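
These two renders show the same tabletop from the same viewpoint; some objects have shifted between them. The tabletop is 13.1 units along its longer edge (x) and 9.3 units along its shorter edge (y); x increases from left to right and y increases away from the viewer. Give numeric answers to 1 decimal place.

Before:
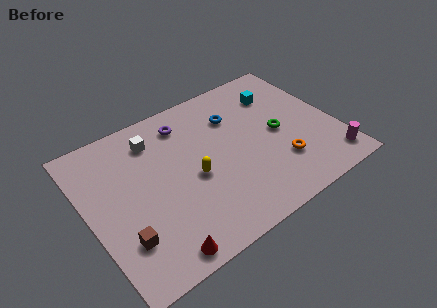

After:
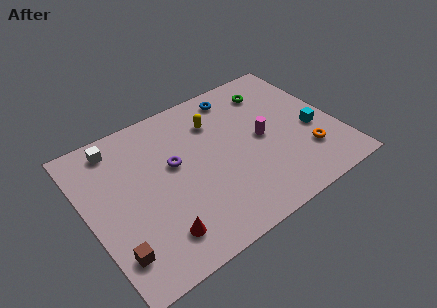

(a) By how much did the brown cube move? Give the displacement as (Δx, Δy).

(-0.5, -0.5)

The brown cube was at about (1.4, 2.5) and moved to about (0.9, 2.0).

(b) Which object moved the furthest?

the magenta cylinder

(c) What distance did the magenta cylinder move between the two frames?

4.5

The magenta cylinder moved from about (12.3, 1.4) to (9.2, 4.6), a distance of √(3.1² + 3.2²) ≈ 4.5.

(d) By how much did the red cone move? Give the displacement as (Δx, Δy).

(0.2, 0.9)

From the two frames, the red cone sits at roughly (2.9, 0.9) before and (3.1, 1.8) after.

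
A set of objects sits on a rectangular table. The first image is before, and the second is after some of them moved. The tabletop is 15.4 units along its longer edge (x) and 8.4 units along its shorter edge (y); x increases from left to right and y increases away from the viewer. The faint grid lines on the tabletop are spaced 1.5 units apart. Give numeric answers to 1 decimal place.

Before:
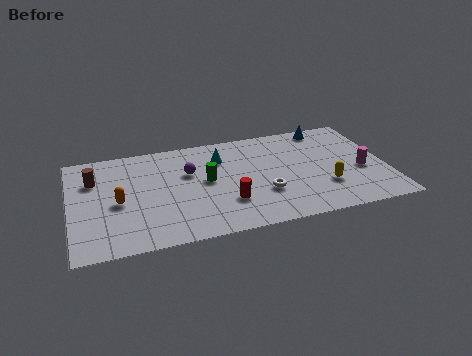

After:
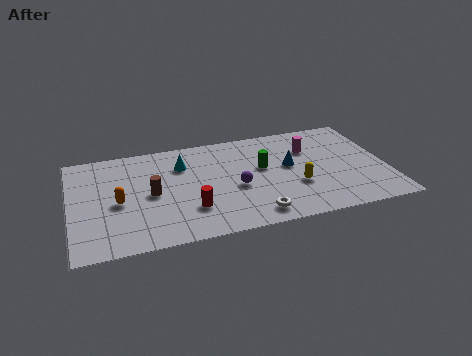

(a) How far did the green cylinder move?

2.8

The green cylinder moved from about (6.6, 4.5) to (9.4, 4.9), a distance of √(2.8² + 0.4²) ≈ 2.8.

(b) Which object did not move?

the orange capsule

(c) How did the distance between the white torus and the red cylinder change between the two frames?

+1.4

The distance was about 1.8 in the first image and 3.2 in the second, so they moved 1.4 units further apart.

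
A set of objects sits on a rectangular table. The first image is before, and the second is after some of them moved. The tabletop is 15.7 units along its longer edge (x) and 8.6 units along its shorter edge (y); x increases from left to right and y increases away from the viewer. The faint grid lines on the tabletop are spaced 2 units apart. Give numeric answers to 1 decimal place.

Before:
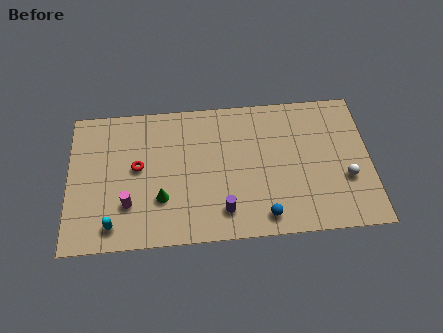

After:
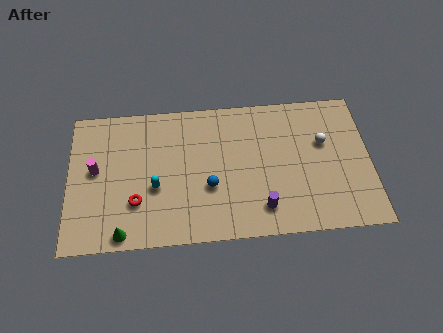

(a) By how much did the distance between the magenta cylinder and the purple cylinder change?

+4.1

They were about 5.0 units apart before and 9.1 after — 4.1 units further apart.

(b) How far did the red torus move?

2.1

The red torus was near (3.6, 4.7) before and (3.5, 2.6) after, so it travelled √(0.1² + 2.1²) ≈ 2.1 units.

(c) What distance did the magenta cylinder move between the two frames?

2.8

The magenta cylinder moved from about (3.1, 2.5) to (1.4, 4.7), a distance of √(1.7² + 2.2²) ≈ 2.8.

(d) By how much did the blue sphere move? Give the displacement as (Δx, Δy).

(-2.8, 2.0)

The blue sphere started near (10.1, 1.2) and ended near (7.3, 3.2).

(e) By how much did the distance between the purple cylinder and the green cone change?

+3.9

The distance was about 3.4 in the first image and 7.3 in the second, so they moved 3.9 units further apart.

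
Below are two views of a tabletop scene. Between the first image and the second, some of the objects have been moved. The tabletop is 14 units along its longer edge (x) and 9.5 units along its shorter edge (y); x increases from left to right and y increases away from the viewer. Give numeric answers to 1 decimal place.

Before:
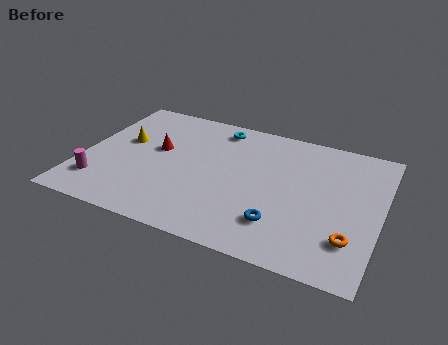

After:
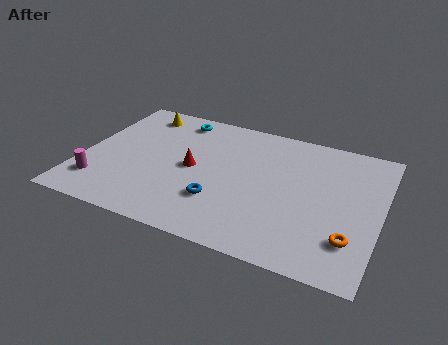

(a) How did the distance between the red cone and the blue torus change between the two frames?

-4.6

The distance was about 7.0 in the first image and 2.4 in the second, so they moved 4.6 units closer together.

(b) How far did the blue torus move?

2.9

From (9.6, 2.3) to (6.7, 2.8), the blue torus covered √(2.9² + 0.5²) ≈ 2.9 units.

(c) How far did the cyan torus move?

2.0

The cyan torus was near (6.0, 8.2) before and (4.0, 8.2) after, so it travelled √(2.0² + 0.0²) ≈ 2.0 units.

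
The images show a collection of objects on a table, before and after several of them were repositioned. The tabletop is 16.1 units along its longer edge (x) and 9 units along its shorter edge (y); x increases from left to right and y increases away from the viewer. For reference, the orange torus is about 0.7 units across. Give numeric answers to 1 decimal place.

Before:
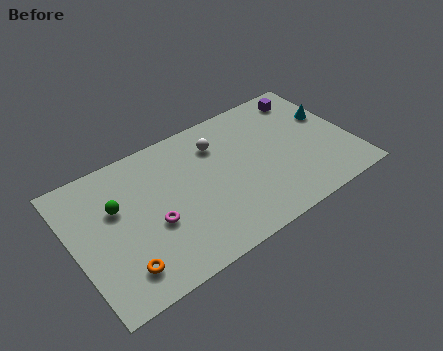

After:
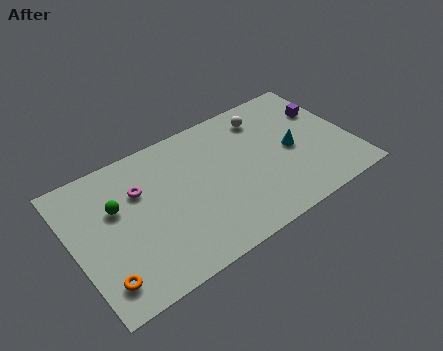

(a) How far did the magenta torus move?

2.5

The magenta torus was near (4.4, 3.6) before and (4.0, 6.1) after, so it travelled √(0.4² + 2.5²) ≈ 2.5 units.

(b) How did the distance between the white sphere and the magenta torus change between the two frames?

+2.3

Before: roughly 5.4 units apart; after: 7.7. That's 2.3 units further apart.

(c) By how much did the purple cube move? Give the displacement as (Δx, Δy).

(0.8, -1.5)

The purple cube was at about (14.2, 7.6) and moved to about (15.0, 6.1).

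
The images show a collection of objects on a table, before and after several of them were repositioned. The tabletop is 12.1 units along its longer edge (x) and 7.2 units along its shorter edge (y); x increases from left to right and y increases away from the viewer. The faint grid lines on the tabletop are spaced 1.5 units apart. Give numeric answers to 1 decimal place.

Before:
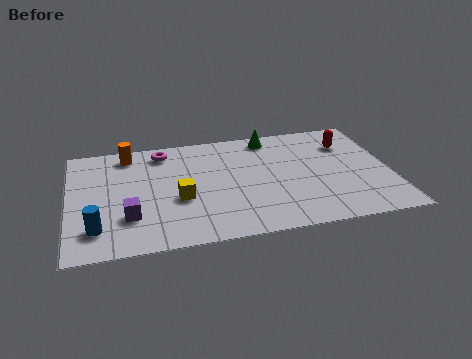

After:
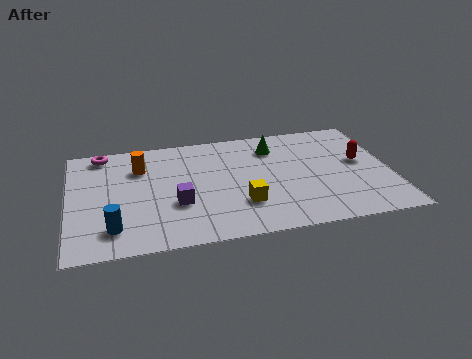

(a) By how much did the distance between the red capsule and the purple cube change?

-1.9

Before: roughly 9.0 units apart; after: 7.1. That's 1.9 units closer together.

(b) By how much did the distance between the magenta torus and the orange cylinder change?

+0.5

The distance was about 1.3 in the first image and 1.8 in the second, so they moved 0.5 units further apart.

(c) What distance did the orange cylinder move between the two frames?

1.1

The orange cylinder was near (2.3, 6.2) before and (2.7, 5.2) after, so it travelled √(0.4² + 1.0²) ≈ 1.1 units.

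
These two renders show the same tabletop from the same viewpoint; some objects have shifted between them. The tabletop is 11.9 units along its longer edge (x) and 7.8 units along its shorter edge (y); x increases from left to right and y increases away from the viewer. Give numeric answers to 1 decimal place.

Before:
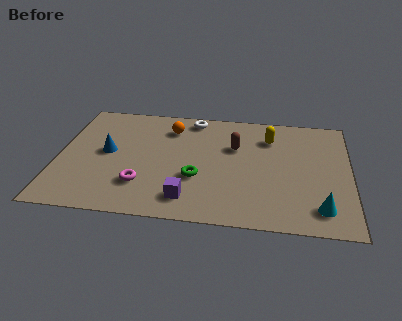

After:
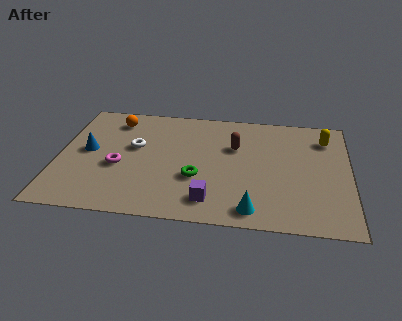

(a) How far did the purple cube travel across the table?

0.9

From (5.4, 1.4) to (6.3, 1.4), the purple cube covered √(0.9² + 0.0²) ≈ 0.9 units.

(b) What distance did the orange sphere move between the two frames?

2.3

The orange sphere moved from about (4.5, 6.1) to (2.2, 6.4), a distance of √(2.3² + 0.3²) ≈ 2.3.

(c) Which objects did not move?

the brown capsule and the green torus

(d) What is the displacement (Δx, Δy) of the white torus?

(-2.3, -2.3)

From the two frames, the white torus sits at roughly (5.4, 6.9) before and (3.1, 4.6) after.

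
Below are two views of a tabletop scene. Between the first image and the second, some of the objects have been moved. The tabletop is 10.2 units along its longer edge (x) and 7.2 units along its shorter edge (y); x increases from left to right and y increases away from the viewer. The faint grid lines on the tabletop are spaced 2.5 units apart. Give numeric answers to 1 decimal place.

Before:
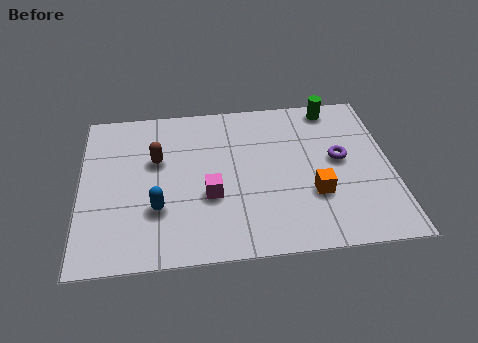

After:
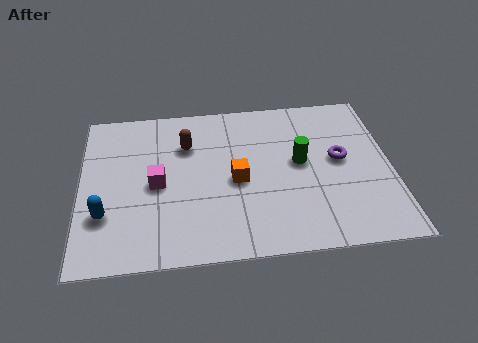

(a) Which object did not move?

the purple torus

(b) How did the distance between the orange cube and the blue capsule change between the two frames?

-0.7

The distance was about 5.1 in the first image and 4.4 in the second, so they moved 0.7 units closer together.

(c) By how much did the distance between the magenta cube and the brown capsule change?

-0.5

They were about 2.5 units apart before and 2.0 after — 0.5 units closer together.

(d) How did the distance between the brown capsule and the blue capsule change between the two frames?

+1.8

They were about 2.2 units apart before and 4.0 after — 1.8 units further apart.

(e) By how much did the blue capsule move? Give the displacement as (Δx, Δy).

(-1.7, -0.1)

The blue capsule was at about (2.5, 2.3) and moved to about (0.8, 2.2).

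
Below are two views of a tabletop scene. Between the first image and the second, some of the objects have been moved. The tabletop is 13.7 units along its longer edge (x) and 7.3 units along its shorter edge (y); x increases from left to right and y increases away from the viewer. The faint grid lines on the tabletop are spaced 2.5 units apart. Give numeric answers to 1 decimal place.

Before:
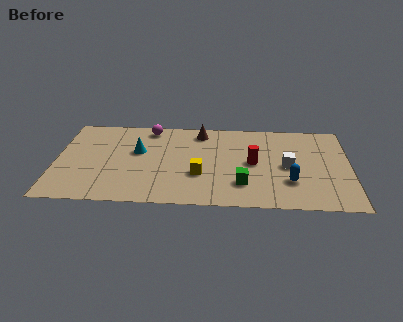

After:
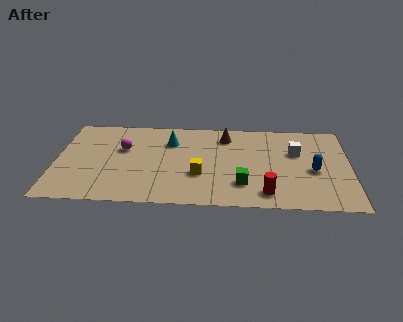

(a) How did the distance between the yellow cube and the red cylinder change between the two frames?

+0.7

They were about 2.7 units apart before and 3.4 after — 0.7 units further apart.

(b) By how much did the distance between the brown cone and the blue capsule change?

-0.9

The distance was about 5.8 in the first image and 4.9 in the second, so they moved 0.9 units closer together.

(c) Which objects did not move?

the green cube and the yellow cube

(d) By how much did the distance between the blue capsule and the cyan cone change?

-0.4

The distance was about 7.4 in the first image and 7.0 in the second, so they moved 0.4 units closer together.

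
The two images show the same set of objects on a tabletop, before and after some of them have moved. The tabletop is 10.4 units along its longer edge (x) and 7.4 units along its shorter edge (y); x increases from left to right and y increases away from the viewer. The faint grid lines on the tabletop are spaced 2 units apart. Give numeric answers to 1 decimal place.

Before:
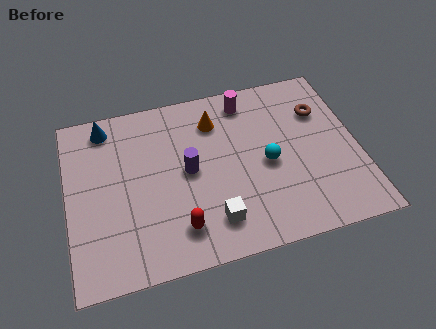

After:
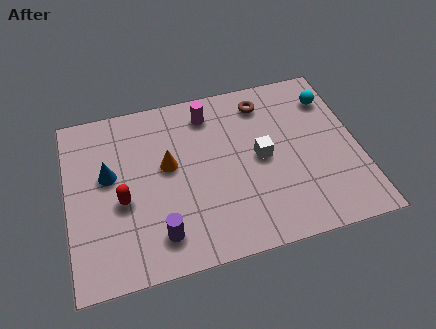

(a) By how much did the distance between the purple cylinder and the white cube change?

+2.0

They were about 2.4 units apart before and 4.4 after — 2.0 units further apart.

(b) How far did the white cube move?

2.9

The white cube moved from about (5.0, 1.5) to (6.9, 3.7), a distance of √(1.9² + 2.2²) ≈ 2.9.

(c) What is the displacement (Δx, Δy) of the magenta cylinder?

(-1.4, -0.2)

The magenta cylinder was at about (6.6, 6.3) and moved to about (5.2, 6.1).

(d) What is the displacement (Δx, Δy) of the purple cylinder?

(-1.2, -2.4)

From the two frames, the purple cylinder sits at roughly (4.3, 3.8) before and (3.1, 1.4) after.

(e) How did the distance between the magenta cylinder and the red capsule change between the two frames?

-1.1

Before: roughly 5.6 units apart; after: 4.5. That's 1.1 units closer together.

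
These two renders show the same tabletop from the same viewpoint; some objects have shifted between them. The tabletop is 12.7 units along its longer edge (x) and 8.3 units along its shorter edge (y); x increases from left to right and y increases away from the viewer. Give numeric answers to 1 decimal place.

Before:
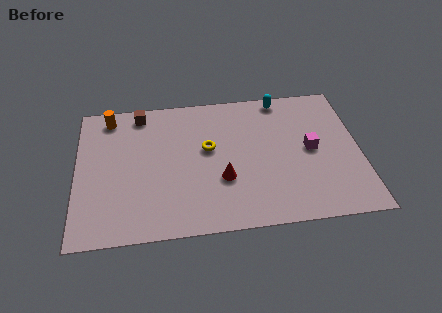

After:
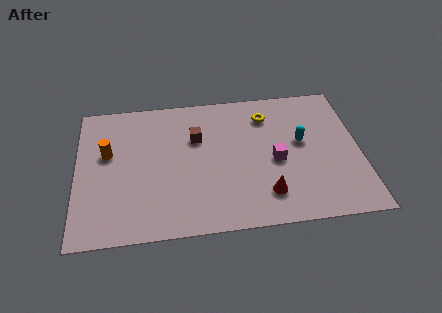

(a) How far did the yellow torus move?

3.2

The yellow torus was near (5.9, 4.8) before and (8.6, 6.5) after, so it travelled √(2.7² + 1.7²) ≈ 3.2 units.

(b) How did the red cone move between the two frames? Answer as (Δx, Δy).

(1.9, -1.1)

From the two frames, the red cone sits at roughly (6.5, 2.9) before and (8.4, 1.8) after.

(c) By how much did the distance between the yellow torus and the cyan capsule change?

-2.0

Before: roughly 4.3 units apart; after: 2.3. That's 2.0 units closer together.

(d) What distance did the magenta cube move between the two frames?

1.7

From (10.5, 4.2) to (8.9, 3.7), the magenta cube covered √(1.6² + 0.5²) ≈ 1.7 units.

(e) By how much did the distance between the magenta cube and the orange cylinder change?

-1.9

Before: roughly 9.5 units apart; after: 7.6. That's 1.9 units closer together.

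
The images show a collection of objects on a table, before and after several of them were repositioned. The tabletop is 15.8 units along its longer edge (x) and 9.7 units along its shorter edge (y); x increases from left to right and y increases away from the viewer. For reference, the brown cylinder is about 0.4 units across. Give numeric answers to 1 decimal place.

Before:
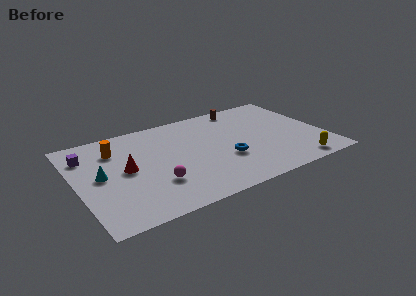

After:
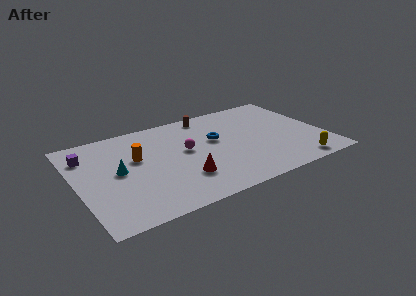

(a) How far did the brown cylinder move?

2.3

The brown cylinder was near (11.2, 8.6) before and (8.9, 8.6) after, so it travelled √(2.3² + 0.0²) ≈ 2.3 units.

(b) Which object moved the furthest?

the red cone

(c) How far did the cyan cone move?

1.1

The cyan cone moved from about (1.5, 5.0) to (2.6, 5.0), a distance of √(1.1² + 0.0²) ≈ 1.1.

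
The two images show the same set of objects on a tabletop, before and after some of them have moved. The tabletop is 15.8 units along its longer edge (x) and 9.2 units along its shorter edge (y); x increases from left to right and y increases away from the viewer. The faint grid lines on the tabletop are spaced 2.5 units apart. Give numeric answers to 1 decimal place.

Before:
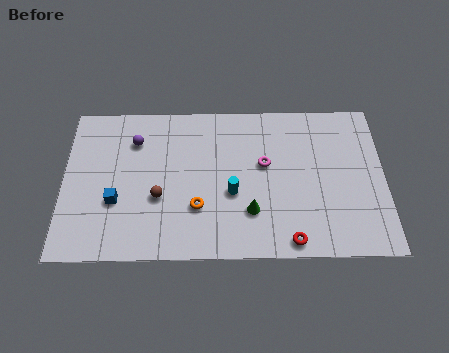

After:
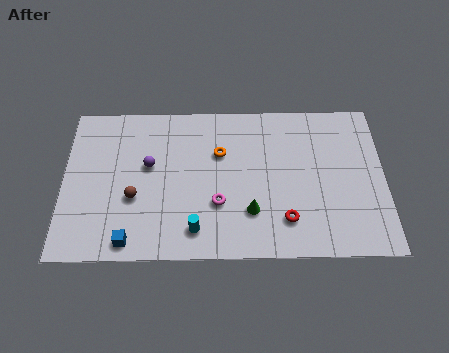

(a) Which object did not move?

the green cone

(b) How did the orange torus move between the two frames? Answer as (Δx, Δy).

(1.1, 3.2)

From the two frames, the orange torus sits at roughly (6.6, 2.9) before and (7.7, 6.1) after.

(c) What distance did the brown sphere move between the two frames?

1.2

From (4.7, 3.5) to (3.5, 3.5), the brown sphere covered √(1.2² + 0.0²) ≈ 1.2 units.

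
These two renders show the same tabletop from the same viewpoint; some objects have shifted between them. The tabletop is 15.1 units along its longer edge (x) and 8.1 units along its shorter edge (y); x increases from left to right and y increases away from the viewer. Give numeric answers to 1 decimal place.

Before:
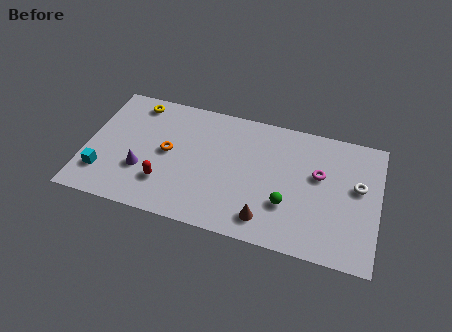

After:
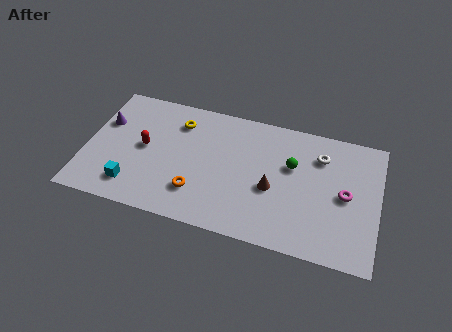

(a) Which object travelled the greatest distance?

the purple cone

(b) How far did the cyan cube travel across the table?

1.6

From (1.0, 2.0) to (2.6, 1.6), the cyan cube covered √(1.6² + 0.4²) ≈ 1.6 units.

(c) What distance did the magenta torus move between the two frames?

1.7

The magenta torus was near (12.0, 4.9) before and (13.4, 4.0) after, so it travelled √(1.4² + 0.9²) ≈ 1.7 units.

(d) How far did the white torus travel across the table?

2.4

The white torus was near (14.0, 4.7) before and (12.0, 6.1) after, so it travelled √(2.0² + 1.4²) ≈ 2.4 units.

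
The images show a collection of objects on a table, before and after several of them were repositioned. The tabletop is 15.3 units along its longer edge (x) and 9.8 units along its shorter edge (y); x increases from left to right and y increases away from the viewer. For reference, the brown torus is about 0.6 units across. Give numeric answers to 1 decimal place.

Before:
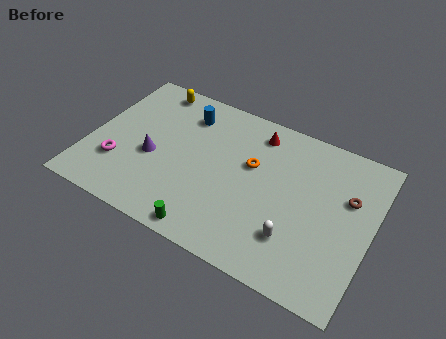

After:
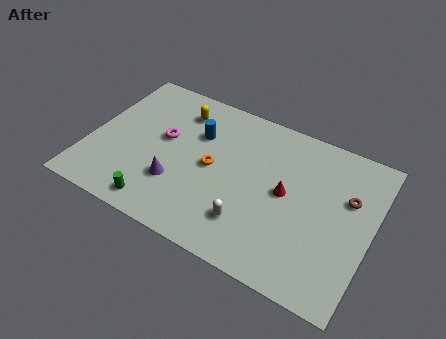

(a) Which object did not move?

the brown torus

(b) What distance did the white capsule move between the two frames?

2.4

The white capsule was near (11.5, 2.6) before and (9.1, 2.4) after, so it travelled √(2.4² + 0.2²) ≈ 2.4 units.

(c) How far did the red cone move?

3.7

From (8.7, 8.2) to (10.7, 5.1), the red cone covered √(2.0² + 3.1²) ≈ 3.7 units.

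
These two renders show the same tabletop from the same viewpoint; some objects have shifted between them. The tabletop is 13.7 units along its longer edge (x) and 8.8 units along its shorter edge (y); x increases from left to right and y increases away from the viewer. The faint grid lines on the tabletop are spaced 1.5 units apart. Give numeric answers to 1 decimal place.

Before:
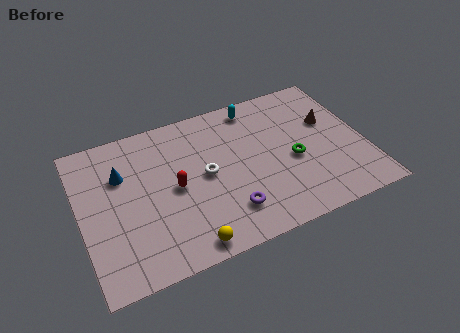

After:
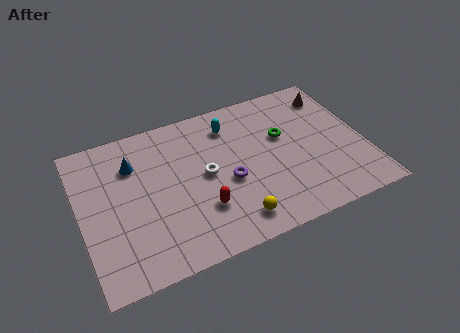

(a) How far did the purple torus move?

1.7

The purple torus moved from about (6.8, 2.0) to (7.0, 3.7), a distance of √(0.2² + 1.7²) ≈ 1.7.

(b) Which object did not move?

the white torus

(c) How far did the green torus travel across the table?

1.6

The green torus moved from about (10.2, 3.8) to (9.9, 5.4), a distance of √(0.3² + 1.6²) ≈ 1.6.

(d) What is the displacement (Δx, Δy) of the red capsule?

(1.1, -1.7)

From the two frames, the red capsule sits at roughly (4.5, 4.3) before and (5.6, 2.6) after.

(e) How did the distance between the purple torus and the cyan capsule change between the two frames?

-2.7

The distance was about 6.0 in the first image and 3.3 in the second, so they moved 2.7 units closer together.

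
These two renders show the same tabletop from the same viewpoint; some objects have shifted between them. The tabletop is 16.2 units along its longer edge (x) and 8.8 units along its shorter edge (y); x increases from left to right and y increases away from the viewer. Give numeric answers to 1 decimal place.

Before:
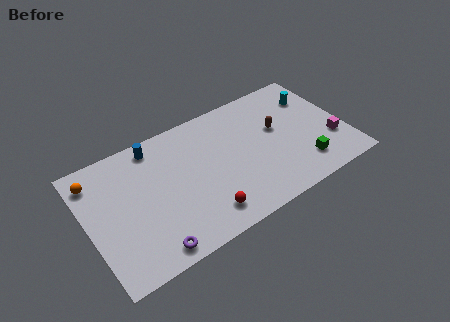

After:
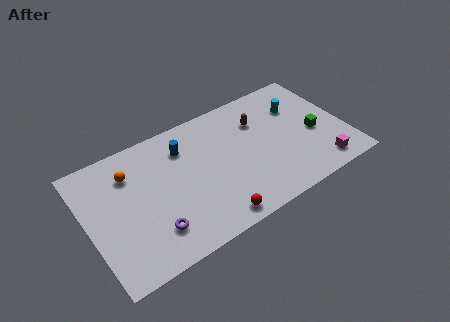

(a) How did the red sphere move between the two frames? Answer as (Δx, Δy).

(0.5, -0.6)

The red sphere was at about (6.8, 1.6) and moved to about (7.3, 1.0).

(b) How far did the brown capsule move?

1.5

The brown capsule moved from about (12.1, 5.2) to (11.1, 6.3), a distance of √(1.0² + 1.1²) ≈ 1.5.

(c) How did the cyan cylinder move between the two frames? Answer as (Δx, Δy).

(-1.1, -0.3)

The cyan cylinder started near (14.7, 6.5) and ended near (13.6, 6.2).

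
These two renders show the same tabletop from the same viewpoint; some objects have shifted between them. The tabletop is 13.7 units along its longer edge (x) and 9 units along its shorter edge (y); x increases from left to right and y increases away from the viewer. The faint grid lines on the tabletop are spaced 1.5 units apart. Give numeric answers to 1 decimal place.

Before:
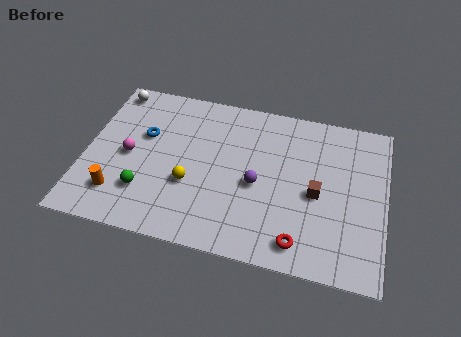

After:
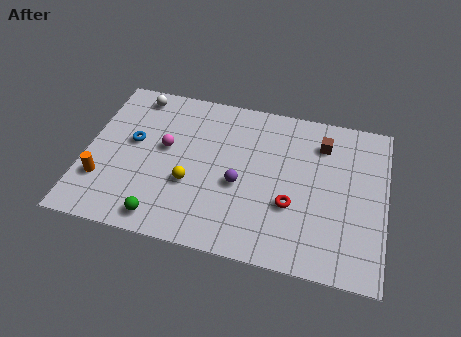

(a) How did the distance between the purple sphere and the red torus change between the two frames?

-0.9

Before: roughly 3.4 units apart; after: 2.5. That's 0.9 units closer together.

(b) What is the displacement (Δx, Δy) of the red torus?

(-0.5, 1.9)

The red torus started near (10.0, 1.3) and ended near (9.5, 3.2).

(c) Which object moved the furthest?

the brown cube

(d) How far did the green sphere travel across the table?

1.6

The green sphere moved from about (2.9, 2.4) to (3.8, 1.1), a distance of √(0.9² + 1.3²) ≈ 1.6.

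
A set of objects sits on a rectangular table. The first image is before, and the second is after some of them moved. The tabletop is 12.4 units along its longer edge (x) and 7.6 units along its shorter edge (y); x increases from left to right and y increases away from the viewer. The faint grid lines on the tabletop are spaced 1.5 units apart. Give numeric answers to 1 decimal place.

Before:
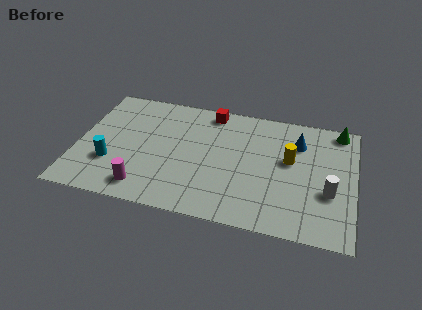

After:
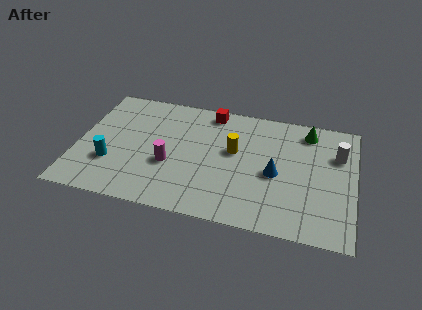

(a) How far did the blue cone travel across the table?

2.4

The blue cone moved from about (9.8, 5.6) to (8.9, 3.4), a distance of √(0.9² + 2.2²) ≈ 2.4.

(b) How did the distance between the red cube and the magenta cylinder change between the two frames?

-2.0

Before: roughly 6.1 units apart; after: 4.1. That's 2.0 units closer together.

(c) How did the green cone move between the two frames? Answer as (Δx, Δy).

(-1.4, -0.4)

From the two frames, the green cone sits at roughly (11.6, 6.8) before and (10.2, 6.4) after.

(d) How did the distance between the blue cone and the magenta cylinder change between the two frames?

-3.2

Before: roughly 7.9 units apart; after: 4.7. That's 3.2 units closer together.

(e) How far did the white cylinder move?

2.4

The white cylinder moved from about (11.3, 2.8) to (11.6, 5.2), a distance of √(0.3² + 2.4²) ≈ 2.4.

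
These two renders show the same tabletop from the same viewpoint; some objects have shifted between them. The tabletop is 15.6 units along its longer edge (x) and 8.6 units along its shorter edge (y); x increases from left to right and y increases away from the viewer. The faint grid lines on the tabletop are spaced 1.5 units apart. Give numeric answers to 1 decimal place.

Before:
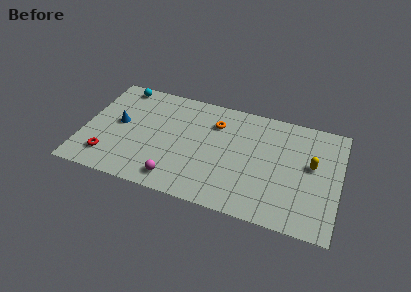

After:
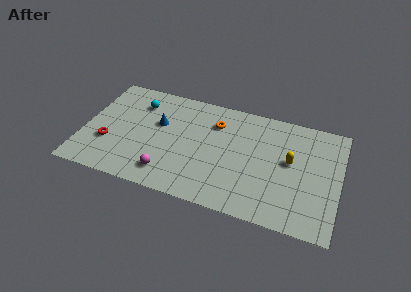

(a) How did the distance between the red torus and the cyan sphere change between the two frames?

-1.9

The distance was about 5.9 in the first image and 4.0 in the second, so they moved 1.9 units closer together.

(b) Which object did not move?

the orange torus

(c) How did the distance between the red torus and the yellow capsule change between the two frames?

-1.4

Before: roughly 12.6 units apart; after: 11.2. That's 1.4 units closer together.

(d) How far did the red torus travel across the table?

1.1

The red torus was near (1.7, 1.8) before and (1.6, 2.9) after, so it travelled √(0.1² + 1.1²) ≈ 1.1 units.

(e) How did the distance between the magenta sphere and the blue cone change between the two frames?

-1.2

Before: roughly 5.0 units apart; after: 3.8. That's 1.2 units closer together.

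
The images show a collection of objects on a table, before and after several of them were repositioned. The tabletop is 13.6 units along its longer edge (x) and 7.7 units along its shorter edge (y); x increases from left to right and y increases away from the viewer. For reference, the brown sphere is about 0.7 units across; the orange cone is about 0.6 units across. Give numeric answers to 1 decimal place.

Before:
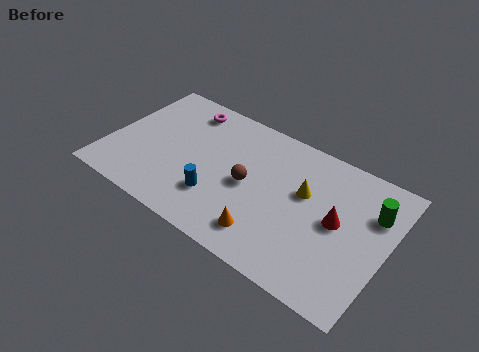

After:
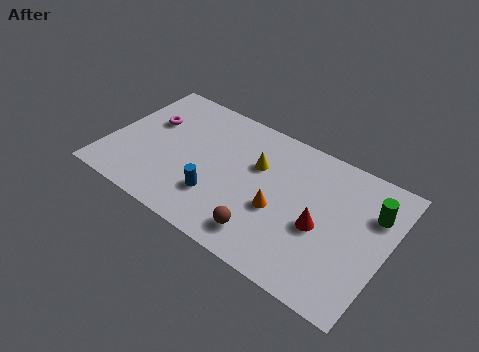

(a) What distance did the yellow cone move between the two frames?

2.4

The yellow cone moved from about (9.5, 4.7) to (7.1, 5.0), a distance of √(2.4² + 0.3²) ≈ 2.4.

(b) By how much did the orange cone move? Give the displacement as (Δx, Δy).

(0.3, 1.6)

The orange cone started near (8.2, 1.5) and ended near (8.5, 3.1).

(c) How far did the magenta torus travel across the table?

2.2

The magenta torus was near (3.2, 6.5) before and (1.7, 4.9) after, so it travelled √(1.5² + 1.6²) ≈ 2.2 units.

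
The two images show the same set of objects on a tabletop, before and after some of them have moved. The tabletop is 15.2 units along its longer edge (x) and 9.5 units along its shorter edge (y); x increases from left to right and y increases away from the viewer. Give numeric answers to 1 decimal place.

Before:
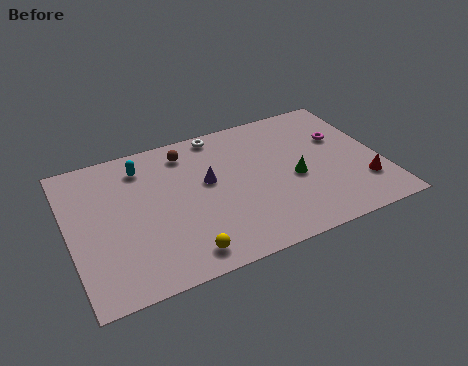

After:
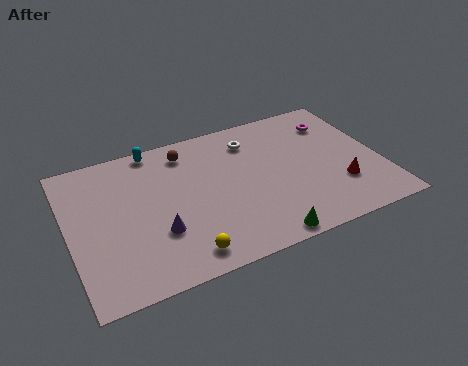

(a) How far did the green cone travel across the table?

3.9

From (10.9, 4.1) to (8.9, 0.8), the green cone covered √(2.0² + 3.3²) ≈ 3.9 units.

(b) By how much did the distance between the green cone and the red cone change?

+1.0

They were about 3.6 units apart before and 4.6 after — 1.0 units further apart.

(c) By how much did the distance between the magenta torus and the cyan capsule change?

-0.8

The distance was about 9.8 in the first image and 9.0 in the second, so they moved 0.8 units closer together.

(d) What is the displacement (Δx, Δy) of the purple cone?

(-2.7, -2.4)

The purple cone started near (6.8, 5.5) and ended near (4.1, 3.1).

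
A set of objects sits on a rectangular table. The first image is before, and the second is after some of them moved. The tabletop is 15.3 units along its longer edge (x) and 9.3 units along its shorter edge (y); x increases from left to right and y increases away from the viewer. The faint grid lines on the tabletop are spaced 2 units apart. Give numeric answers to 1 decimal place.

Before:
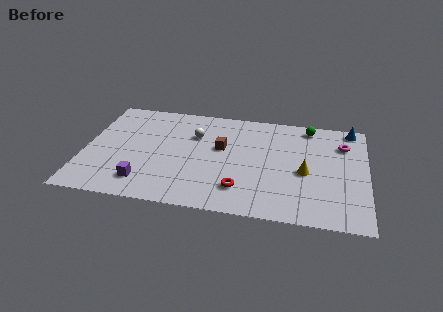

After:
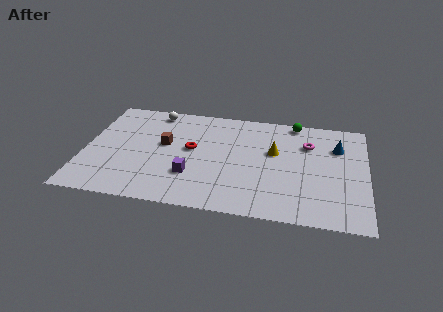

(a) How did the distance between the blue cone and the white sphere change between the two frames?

+1.5

The distance was about 8.7 in the first image and 10.2 in the second, so they moved 1.5 units further apart.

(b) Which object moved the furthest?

the red torus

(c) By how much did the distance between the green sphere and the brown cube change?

+2.3

Before: roughly 5.4 units apart; after: 7.7. That's 2.3 units further apart.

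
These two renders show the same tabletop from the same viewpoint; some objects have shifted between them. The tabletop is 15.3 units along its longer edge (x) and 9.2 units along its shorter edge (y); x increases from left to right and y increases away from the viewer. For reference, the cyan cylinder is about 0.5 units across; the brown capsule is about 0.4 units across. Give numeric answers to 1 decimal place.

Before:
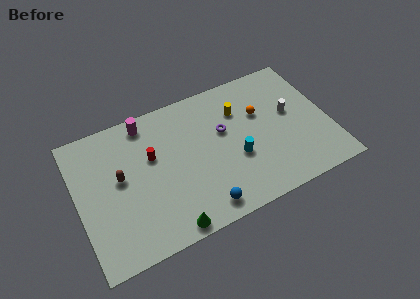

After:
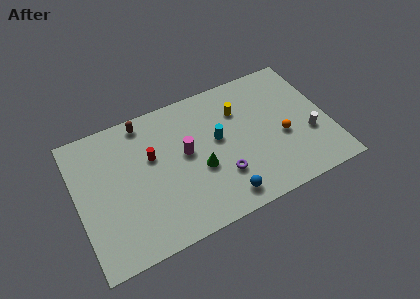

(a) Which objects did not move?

the yellow cylinder and the red cylinder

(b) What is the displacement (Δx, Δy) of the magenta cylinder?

(2.1, -3.0)

The magenta cylinder started near (4.5, 8.1) and ended near (6.6, 5.1).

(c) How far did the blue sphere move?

1.3

The blue sphere moved from about (7.1, 1.2) to (8.4, 1.3), a distance of √(1.3² + 0.1²) ≈ 1.3.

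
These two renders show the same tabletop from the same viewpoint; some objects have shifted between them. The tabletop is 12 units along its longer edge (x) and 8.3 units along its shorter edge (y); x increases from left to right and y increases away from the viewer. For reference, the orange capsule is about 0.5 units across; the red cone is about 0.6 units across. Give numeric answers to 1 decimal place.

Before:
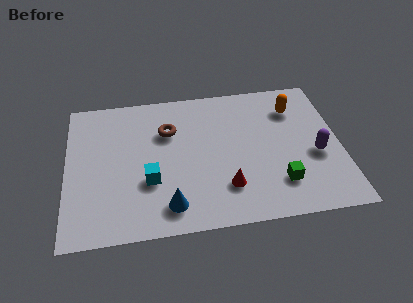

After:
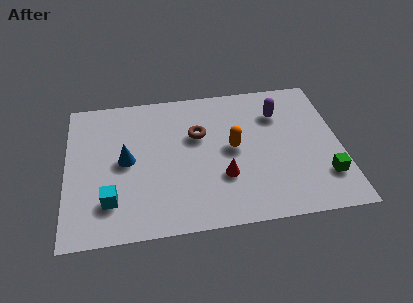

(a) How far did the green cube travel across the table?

2.0

From (9.2, 2.0) to (11.2, 2.1), the green cube covered √(2.0² + 0.1²) ≈ 2.0 units.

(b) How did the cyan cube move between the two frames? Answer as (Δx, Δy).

(-1.7, -0.9)

The cyan cube started near (3.6, 2.9) and ended near (1.9, 2.0).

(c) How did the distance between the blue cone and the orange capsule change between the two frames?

-2.8

They were about 7.5 units apart before and 4.7 after — 2.8 units closer together.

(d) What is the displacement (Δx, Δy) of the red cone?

(-0.1, 0.6)

The red cone was at about (6.9, 2.1) and moved to about (6.8, 2.7).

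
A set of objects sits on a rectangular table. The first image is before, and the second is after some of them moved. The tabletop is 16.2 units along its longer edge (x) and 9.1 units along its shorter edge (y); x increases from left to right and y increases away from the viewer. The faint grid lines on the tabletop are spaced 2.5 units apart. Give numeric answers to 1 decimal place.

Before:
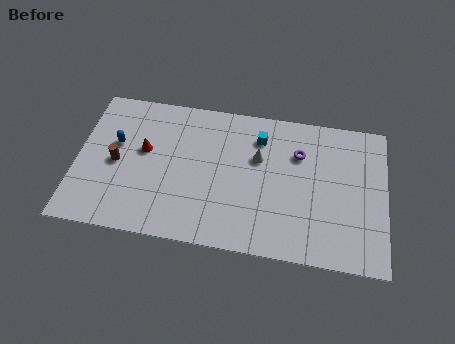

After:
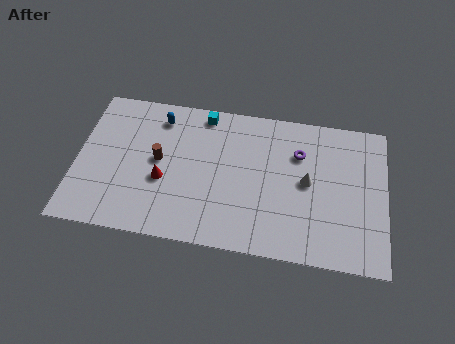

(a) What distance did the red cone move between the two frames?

2.0

From (3.5, 5.3) to (4.6, 3.6), the red cone covered √(1.1² + 1.7²) ≈ 2.0 units.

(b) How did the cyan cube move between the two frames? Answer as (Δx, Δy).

(-3.0, 1.0)

The cyan cube was at about (9.5, 7.1) and moved to about (6.5, 8.1).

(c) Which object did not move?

the purple torus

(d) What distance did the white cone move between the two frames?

2.8

The white cone was near (9.5, 5.8) before and (12.1, 4.7) after, so it travelled √(2.6² + 1.1²) ≈ 2.8 units.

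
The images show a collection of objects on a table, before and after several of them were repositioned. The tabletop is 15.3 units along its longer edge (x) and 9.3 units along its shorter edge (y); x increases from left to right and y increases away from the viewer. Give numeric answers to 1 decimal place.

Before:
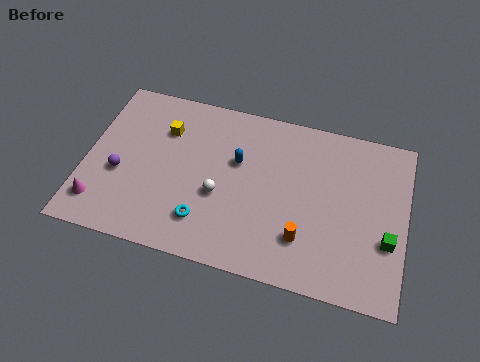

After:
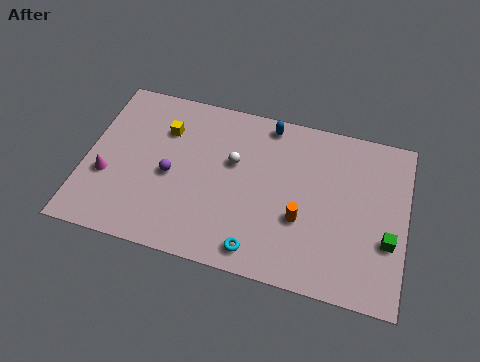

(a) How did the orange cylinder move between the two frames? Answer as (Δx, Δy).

(-0.2, 1.0)

The orange cylinder started near (10.6, 2.4) and ended near (10.4, 3.4).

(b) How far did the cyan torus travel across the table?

2.8

The cyan torus moved from about (5.9, 2.1) to (8.5, 1.2), a distance of √(2.6² + 0.9²) ≈ 2.8.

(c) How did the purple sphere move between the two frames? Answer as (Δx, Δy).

(2.4, 0.5)

The purple sphere was at about (1.7, 3.7) and moved to about (4.1, 4.2).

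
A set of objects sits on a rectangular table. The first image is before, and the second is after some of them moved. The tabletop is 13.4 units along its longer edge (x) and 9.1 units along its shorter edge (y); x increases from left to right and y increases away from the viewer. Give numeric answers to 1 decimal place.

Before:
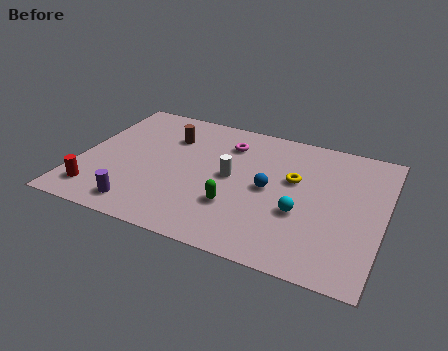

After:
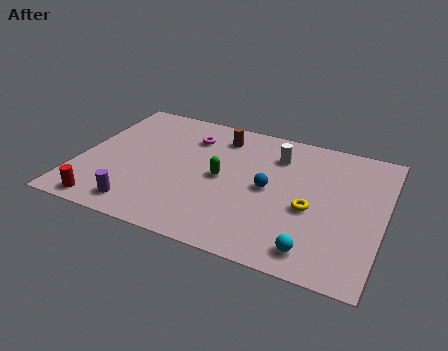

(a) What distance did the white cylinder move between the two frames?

2.8

The white cylinder was near (6.7, 4.7) before and (8.5, 6.9) after, so it travelled √(1.8² + 2.2²) ≈ 2.8 units.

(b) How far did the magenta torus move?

1.7

From (6.3, 7.0) to (4.6, 6.9), the magenta torus covered √(1.7² + 0.1²) ≈ 1.7 units.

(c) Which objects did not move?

the purple cylinder and the blue sphere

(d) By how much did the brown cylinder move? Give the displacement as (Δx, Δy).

(2.2, 0.8)

From the two frames, the brown cylinder sits at roughly (3.7, 6.6) before and (5.9, 7.4) after.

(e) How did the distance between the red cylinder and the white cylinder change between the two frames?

+2.7

Before: roughly 6.4 units apart; after: 9.1. That's 2.7 units further apart.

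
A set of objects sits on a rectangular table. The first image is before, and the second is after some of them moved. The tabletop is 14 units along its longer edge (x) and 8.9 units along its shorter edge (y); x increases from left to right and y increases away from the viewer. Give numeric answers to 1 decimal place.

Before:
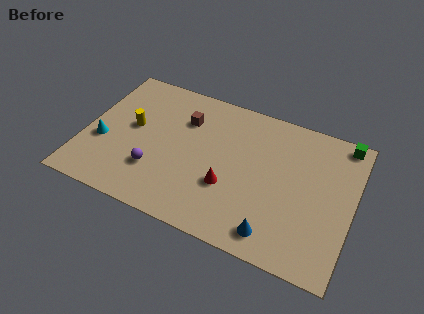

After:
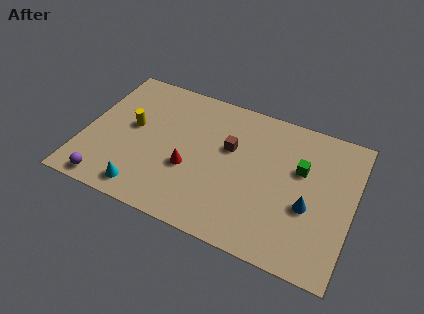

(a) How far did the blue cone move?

2.7

The blue cone was near (10.3, 1.3) before and (11.8, 3.5) after, so it travelled √(1.5² + 2.2²) ≈ 2.7 units.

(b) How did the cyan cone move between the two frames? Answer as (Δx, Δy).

(2.5, -2.2)

The cyan cone started near (1.0, 3.4) and ended near (3.5, 1.2).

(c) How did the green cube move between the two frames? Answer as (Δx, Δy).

(-2.0, -2.5)

The green cube was at about (13.2, 8.1) and moved to about (11.2, 5.6).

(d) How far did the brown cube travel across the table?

2.7

The brown cube moved from about (5.0, 6.4) to (7.5, 5.5), a distance of √(2.5² + 0.9²) ≈ 2.7.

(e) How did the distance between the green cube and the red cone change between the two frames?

-1.4

The distance was about 7.4 in the first image and 6.0 in the second, so they moved 1.4 units closer together.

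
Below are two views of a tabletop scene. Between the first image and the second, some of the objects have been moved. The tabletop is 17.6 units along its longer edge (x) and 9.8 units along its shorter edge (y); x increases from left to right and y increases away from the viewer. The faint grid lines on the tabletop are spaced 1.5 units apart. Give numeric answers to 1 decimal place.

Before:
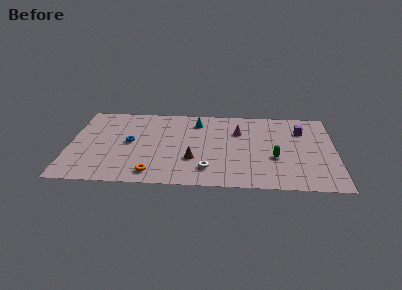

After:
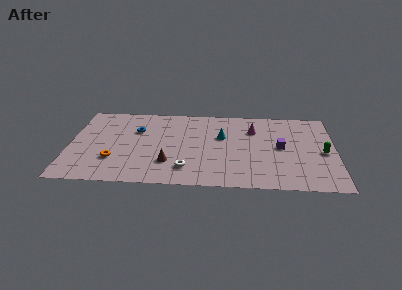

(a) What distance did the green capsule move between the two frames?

3.3

The green capsule was near (13.6, 3.7) before and (16.8, 4.5) after, so it travelled √(3.2² + 0.8²) ≈ 3.3 units.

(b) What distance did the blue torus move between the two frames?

1.6

From (4.0, 5.1) to (4.4, 6.6), the blue torus covered √(0.4² + 1.5²) ≈ 1.6 units.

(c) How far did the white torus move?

1.4

The white torus moved from about (9.2, 2.1) to (7.8, 2.1), a distance of √(1.4² + 0.0²) ≈ 1.4.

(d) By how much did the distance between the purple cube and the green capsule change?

-1.1

They were about 3.9 units apart before and 2.8 after — 1.1 units closer together.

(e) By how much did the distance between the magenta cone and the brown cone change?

+2.4

Before: roughly 4.7 units apart; after: 7.1. That's 2.4 units further apart.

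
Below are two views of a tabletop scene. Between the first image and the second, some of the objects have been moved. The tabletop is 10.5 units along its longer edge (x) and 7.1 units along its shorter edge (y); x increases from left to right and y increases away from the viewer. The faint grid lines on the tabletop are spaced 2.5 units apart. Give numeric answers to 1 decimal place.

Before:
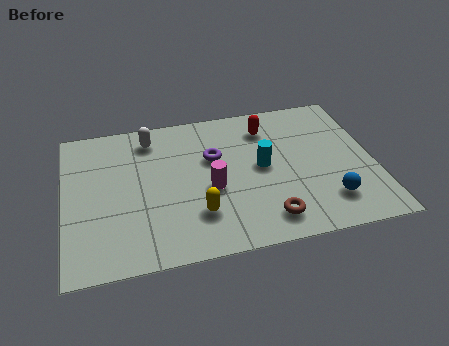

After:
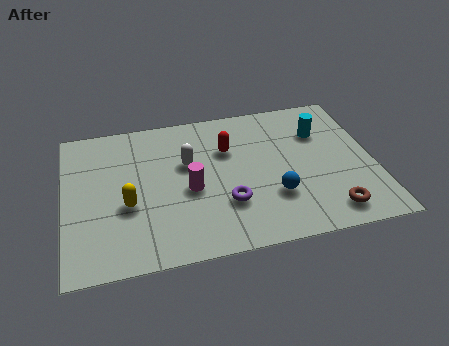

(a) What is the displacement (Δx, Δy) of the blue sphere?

(-1.8, 0.6)

The blue sphere started near (8.8, 1.6) and ended near (7.0, 2.2).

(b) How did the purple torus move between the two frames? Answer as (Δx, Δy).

(0.3, -2.3)

From the two frames, the purple torus sits at roughly (5.1, 4.5) before and (5.4, 2.2) after.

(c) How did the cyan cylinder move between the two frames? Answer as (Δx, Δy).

(2.1, 1.3)

The cyan cylinder was at about (6.7, 3.7) and moved to about (8.8, 5.0).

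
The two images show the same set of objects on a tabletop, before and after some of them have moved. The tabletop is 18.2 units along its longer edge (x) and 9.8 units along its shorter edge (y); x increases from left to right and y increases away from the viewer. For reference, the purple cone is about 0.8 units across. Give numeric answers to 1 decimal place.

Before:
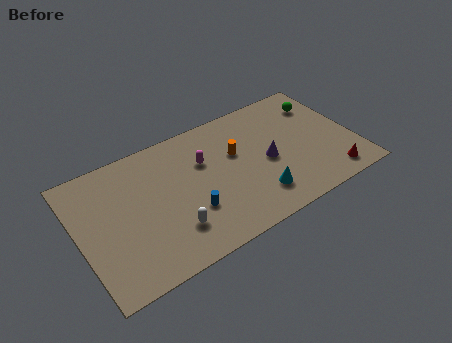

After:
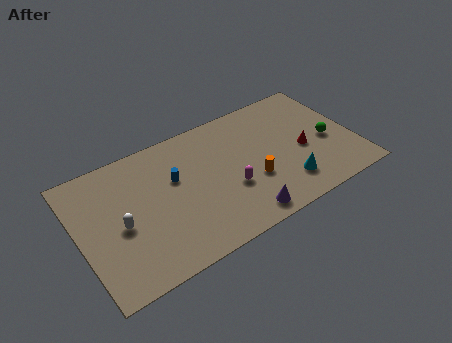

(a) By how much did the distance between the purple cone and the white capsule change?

+1.2

Before: roughly 7.0 units apart; after: 8.2. That's 1.2 units further apart.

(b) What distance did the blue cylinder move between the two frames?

3.0

The blue cylinder moved from about (7.0, 3.2) to (6.4, 6.1), a distance of √(0.6² + 2.9²) ≈ 3.0.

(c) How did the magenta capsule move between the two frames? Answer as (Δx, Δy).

(1.3, -2.9)

From the two frames, the magenta capsule sits at roughly (8.4, 6.5) before and (9.7, 3.6) after.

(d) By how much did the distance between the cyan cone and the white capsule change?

+5.3

The distance was about 5.6 in the first image and 10.9 in the second, so they moved 5.3 units further apart.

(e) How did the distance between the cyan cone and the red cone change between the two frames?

-2.4

Before: roughly 5.0 units apart; after: 2.6. That's 2.4 units closer together.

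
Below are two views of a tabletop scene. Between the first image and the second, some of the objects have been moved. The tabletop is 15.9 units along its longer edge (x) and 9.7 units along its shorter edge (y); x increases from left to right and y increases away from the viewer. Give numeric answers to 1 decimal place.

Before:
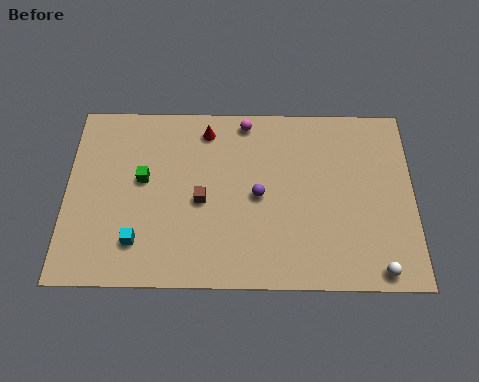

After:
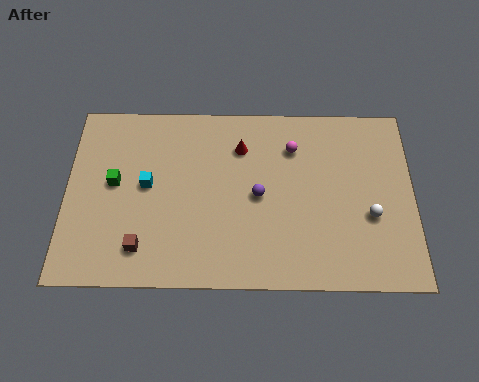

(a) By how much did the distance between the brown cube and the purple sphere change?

+3.4

Before: roughly 2.6 units apart; after: 6.0. That's 3.4 units further apart.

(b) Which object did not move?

the purple sphere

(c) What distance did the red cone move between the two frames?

1.8

The red cone moved from about (6.4, 8.2) to (8.0, 7.3), a distance of √(1.6² + 0.9²) ≈ 1.8.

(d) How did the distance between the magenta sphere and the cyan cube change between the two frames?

-1.1

The distance was about 8.1 in the first image and 7.0 in the second, so they moved 1.1 units closer together.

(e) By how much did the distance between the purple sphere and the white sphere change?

-1.4

They were about 6.6 units apart before and 5.2 after — 1.4 units closer together.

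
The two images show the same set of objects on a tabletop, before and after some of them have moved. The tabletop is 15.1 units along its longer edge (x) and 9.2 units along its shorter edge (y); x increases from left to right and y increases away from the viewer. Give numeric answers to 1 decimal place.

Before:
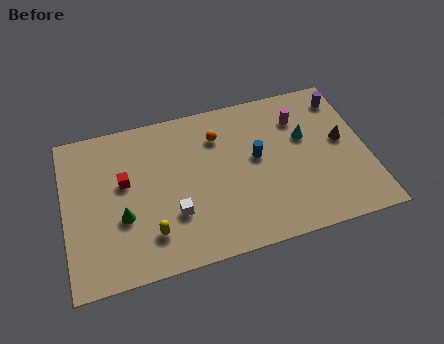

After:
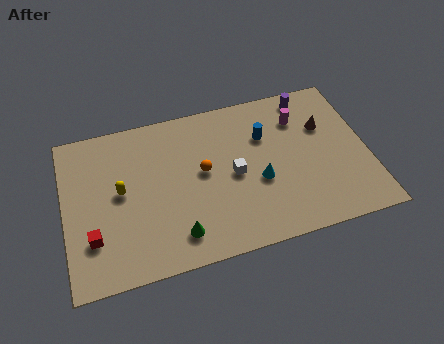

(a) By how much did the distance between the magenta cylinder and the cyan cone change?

+2.7

Before: roughly 1.2 units apart; after: 3.9. That's 2.7 units further apart.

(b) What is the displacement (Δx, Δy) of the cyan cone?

(-2.5, -2.0)

The cyan cone started near (12.1, 5.7) and ended near (9.6, 3.7).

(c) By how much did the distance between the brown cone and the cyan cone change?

+2.3

Before: roughly 1.9 units apart; after: 4.2. That's 2.3 units further apart.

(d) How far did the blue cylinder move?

1.3

From (9.6, 5.1) to (10.1, 6.3), the blue cylinder covered √(0.5² + 1.2²) ≈ 1.3 units.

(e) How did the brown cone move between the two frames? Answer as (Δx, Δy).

(-0.8, 1.1)

The brown cone started near (13.9, 5.0) and ended near (13.1, 6.1).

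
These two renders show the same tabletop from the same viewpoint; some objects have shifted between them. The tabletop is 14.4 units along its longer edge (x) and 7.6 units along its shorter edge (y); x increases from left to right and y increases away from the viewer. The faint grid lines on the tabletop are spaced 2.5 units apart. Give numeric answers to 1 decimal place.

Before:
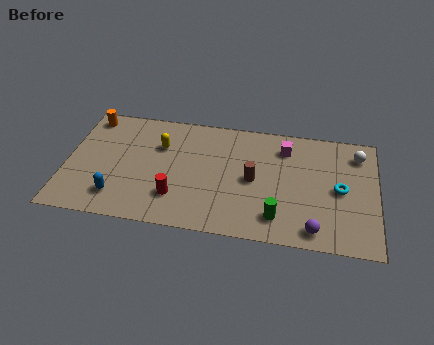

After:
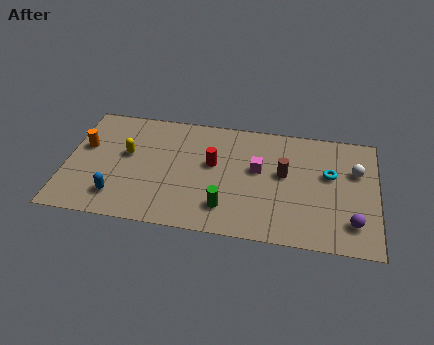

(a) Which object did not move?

the blue capsule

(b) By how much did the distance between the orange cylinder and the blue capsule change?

-1.8

Before: roughly 5.2 units apart; after: 3.4. That's 1.8 units closer together.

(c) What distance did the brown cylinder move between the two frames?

1.5

The brown cylinder was near (8.7, 3.7) before and (10.1, 4.3) after, so it travelled √(1.4² + 0.6²) ≈ 1.5 units.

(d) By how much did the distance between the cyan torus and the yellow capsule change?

+0.9

Before: roughly 8.5 units apart; after: 9.4. That's 0.9 units further apart.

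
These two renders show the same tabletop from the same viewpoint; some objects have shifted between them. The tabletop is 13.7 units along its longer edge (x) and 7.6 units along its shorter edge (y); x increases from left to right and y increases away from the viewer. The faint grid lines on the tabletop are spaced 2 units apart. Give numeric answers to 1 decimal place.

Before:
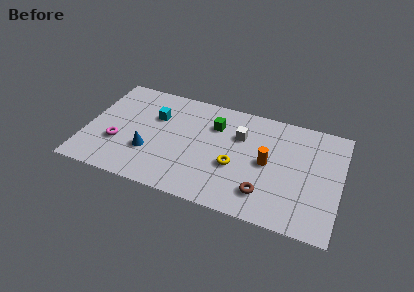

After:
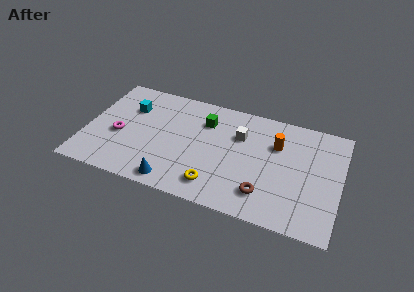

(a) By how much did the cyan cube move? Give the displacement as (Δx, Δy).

(-1.4, 0.2)

The cyan cube started near (3.6, 5.1) and ended near (2.2, 5.3).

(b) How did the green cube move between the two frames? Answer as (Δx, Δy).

(-0.5, 0.1)

The green cube started near (6.8, 5.5) and ended near (6.3, 5.6).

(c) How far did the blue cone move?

2.2

From (3.5, 2.5) to (5.0, 0.9), the blue cone covered √(1.5² + 1.6²) ≈ 2.2 units.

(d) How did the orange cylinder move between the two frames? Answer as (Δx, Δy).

(0.4, 1.4)

From the two frames, the orange cylinder sits at roughly (9.8, 3.8) before and (10.2, 5.2) after.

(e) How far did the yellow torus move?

1.8

The yellow torus was near (8.1, 3.0) before and (7.2, 1.4) after, so it travelled √(0.9² + 1.6²) ≈ 1.8 units.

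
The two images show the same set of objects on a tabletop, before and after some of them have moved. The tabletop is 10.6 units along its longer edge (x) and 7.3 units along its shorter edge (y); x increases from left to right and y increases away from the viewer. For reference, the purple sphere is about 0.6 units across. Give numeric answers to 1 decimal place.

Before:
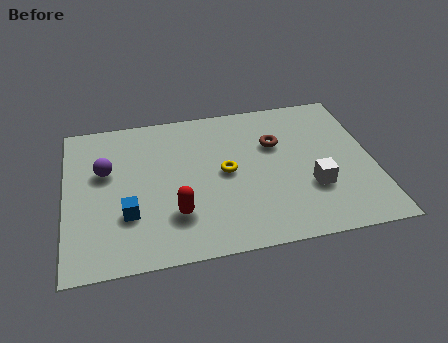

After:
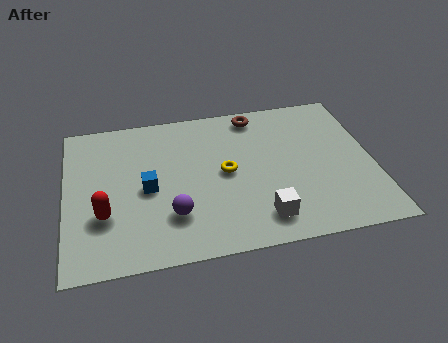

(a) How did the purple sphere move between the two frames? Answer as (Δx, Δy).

(2.2, -2.5)

The purple sphere started near (1.4, 4.5) and ended near (3.6, 2.0).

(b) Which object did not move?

the yellow torus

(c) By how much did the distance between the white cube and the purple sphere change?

-4.2

Before: roughly 7.3 units apart; after: 3.1. That's 4.2 units closer together.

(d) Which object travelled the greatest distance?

the purple sphere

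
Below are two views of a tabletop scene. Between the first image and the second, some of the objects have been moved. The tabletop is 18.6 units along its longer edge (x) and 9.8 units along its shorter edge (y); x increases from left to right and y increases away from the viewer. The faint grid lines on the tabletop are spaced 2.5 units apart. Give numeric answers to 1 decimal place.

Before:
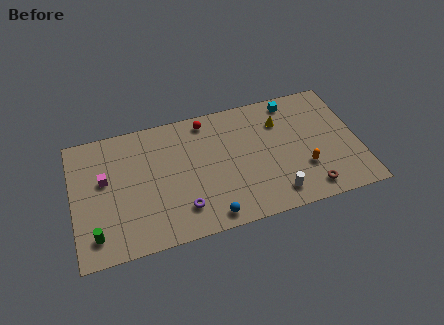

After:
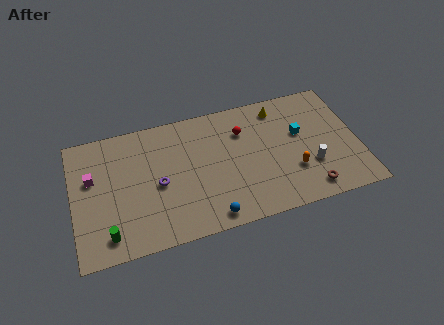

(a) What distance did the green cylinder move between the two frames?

0.8

From (1.3, 1.8) to (2.1, 1.6), the green cylinder covered √(0.8² + 0.2²) ≈ 0.8 units.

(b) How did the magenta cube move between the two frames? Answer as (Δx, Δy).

(-0.8, 0.3)

The magenta cube was at about (2.1, 5.8) and moved to about (1.3, 6.1).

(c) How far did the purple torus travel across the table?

2.7

From (6.9, 2.2) to (5.5, 4.5), the purple torus covered √(1.4² + 2.3²) ≈ 2.7 units.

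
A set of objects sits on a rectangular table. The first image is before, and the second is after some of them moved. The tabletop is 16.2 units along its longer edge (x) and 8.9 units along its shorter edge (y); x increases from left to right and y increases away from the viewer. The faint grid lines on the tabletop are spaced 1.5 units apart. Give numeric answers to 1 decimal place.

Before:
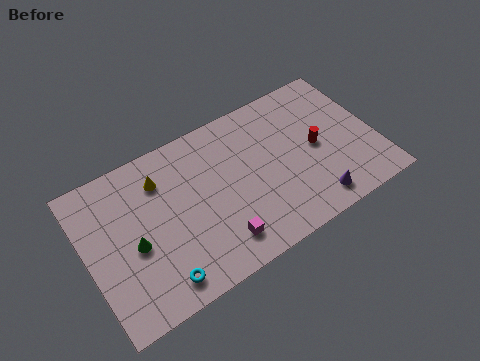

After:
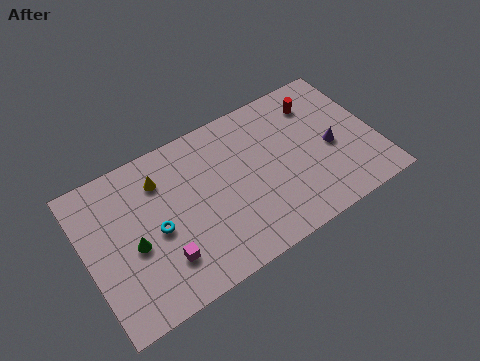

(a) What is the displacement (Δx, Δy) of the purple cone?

(1.5, 2.7)

The purple cone was at about (12.2, 1.3) and moved to about (13.7, 4.0).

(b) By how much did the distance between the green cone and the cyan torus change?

-1.5

The distance was about 2.8 in the first image and 1.3 in the second, so they moved 1.5 units closer together.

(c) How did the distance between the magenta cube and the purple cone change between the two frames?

+4.6

They were about 5.3 units apart before and 9.9 after — 4.6 units further apart.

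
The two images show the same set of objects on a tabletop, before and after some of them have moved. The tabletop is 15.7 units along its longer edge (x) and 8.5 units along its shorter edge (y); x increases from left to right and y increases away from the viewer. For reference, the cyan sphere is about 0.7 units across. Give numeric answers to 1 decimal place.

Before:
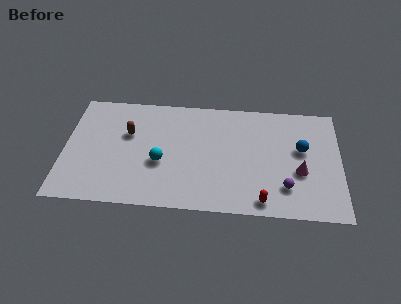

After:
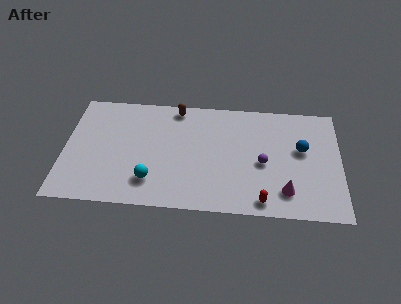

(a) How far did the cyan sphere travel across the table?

1.5

From (5.5, 3.4) to (5.0, 2.0), the cyan sphere covered √(0.5² + 1.4²) ≈ 1.5 units.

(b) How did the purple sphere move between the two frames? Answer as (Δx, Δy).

(-1.3, 1.7)

The purple sphere started near (12.6, 2.1) and ended near (11.3, 3.8).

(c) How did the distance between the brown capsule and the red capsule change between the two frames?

-0.6

They were about 8.9 units apart before and 8.3 after — 0.6 units closer together.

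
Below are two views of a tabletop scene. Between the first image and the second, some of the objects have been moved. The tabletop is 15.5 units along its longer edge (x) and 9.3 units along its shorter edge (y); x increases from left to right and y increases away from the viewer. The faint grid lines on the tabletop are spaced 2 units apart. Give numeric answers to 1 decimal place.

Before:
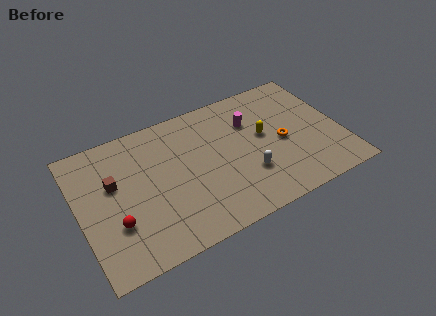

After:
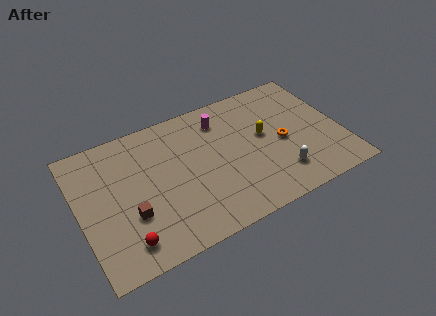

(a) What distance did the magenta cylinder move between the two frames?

1.9

The magenta cylinder moved from about (10.4, 6.5) to (8.7, 7.4), a distance of √(1.7² + 0.9²) ≈ 1.9.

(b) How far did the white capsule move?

2.0

The white capsule was near (9.7, 2.9) before and (11.5, 2.1) after, so it travelled √(1.8² + 0.8²) ≈ 2.0 units.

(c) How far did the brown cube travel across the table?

2.6

The brown cube moved from about (2.1, 5.7) to (2.8, 3.2), a distance of √(0.7² + 2.5²) ≈ 2.6.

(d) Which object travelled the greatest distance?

the brown cube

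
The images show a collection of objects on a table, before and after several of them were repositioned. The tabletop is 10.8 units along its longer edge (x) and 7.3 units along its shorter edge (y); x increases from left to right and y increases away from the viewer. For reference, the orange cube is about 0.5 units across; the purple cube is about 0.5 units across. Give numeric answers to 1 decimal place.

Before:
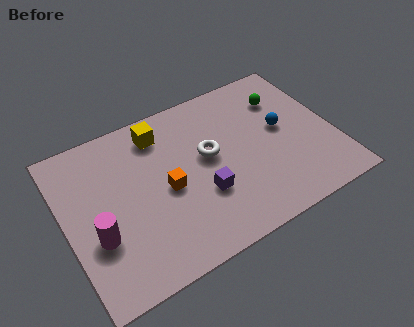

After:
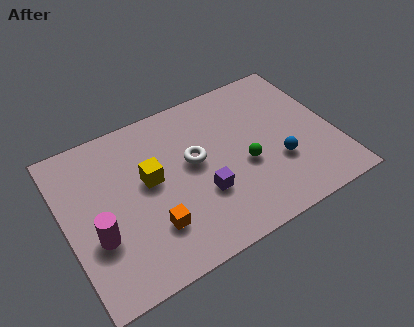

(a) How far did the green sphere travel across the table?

3.1

The green sphere moved from about (9.1, 5.4) to (7.1, 3.0), a distance of √(2.0² + 2.4²) ≈ 3.1.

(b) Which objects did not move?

the purple cube and the magenta cylinder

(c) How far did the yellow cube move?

2.0

From (4.1, 6.0) to (3.4, 4.1), the yellow cube covered √(0.7² + 1.9²) ≈ 2.0 units.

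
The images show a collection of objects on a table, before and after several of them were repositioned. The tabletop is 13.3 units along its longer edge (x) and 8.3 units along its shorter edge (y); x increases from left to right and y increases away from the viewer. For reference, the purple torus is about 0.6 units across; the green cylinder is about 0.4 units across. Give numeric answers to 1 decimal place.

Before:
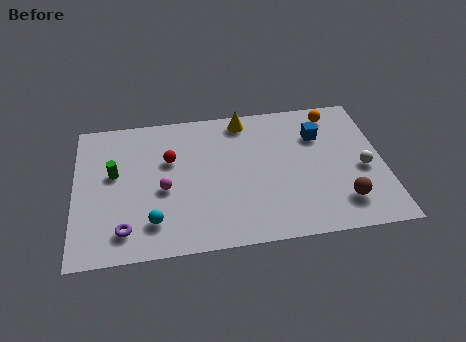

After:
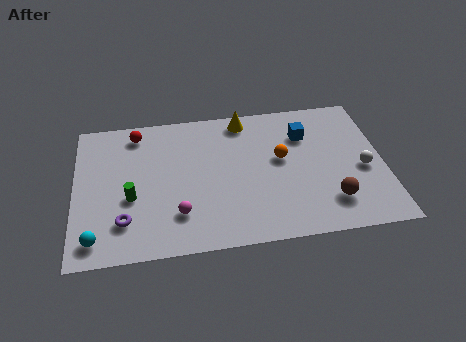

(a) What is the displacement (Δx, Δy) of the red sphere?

(-1.4, 1.8)

The red sphere started near (4.1, 5.3) and ended near (2.7, 7.1).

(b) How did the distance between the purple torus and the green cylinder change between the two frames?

-2.0

The distance was about 3.3 in the first image and 1.3 in the second, so they moved 2.0 units closer together.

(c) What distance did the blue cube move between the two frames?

0.6

The blue cube was near (10.6, 5.9) before and (10.0, 6.0) after, so it travelled √(0.6² + 0.1²) ≈ 0.6 units.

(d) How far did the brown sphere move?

0.5

The brown sphere moved from about (11.4, 1.8) to (10.9, 1.9), a distance of √(0.5² + 0.1²) ≈ 0.5.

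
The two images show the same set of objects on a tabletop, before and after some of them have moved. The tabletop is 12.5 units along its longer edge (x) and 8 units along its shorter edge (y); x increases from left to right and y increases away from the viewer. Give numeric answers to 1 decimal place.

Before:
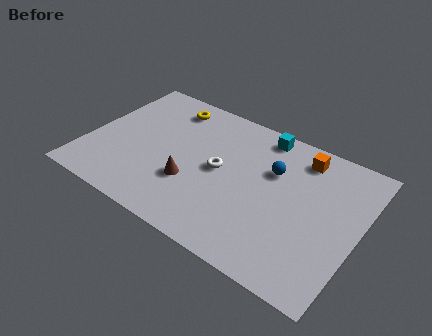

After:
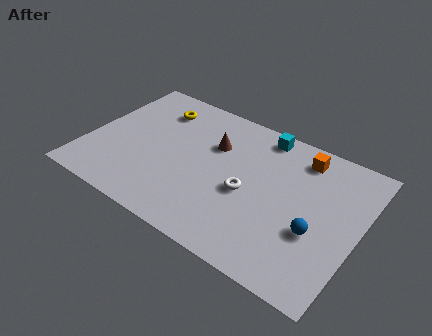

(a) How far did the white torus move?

1.5

The white torus was near (6.1, 4.1) before and (7.5, 3.5) after, so it travelled √(1.4² + 0.6²) ≈ 1.5 units.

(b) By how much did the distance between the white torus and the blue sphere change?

+0.6

The distance was about 2.6 in the first image and 3.2 in the second, so they moved 0.6 units further apart.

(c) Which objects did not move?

the cyan cube and the orange cube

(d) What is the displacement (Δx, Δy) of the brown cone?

(0.6, 2.7)

From the two frames, the brown cone sits at roughly (5.0, 2.7) before and (5.6, 5.4) after.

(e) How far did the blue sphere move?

3.3

The blue sphere was near (8.4, 5.3) before and (10.7, 3.0) after, so it travelled √(2.3² + 2.3²) ≈ 3.3 units.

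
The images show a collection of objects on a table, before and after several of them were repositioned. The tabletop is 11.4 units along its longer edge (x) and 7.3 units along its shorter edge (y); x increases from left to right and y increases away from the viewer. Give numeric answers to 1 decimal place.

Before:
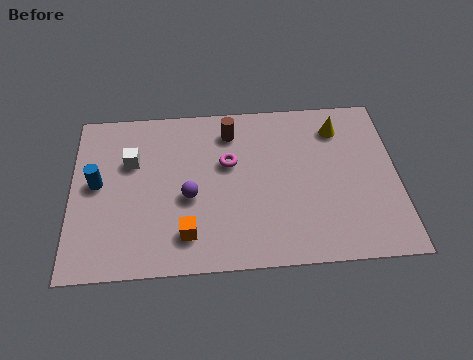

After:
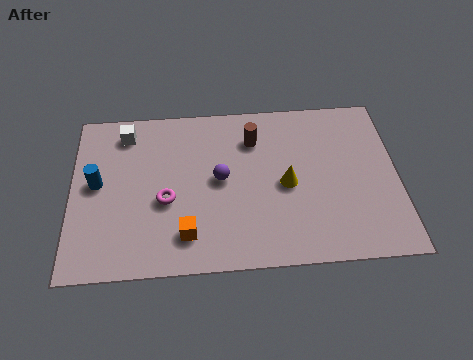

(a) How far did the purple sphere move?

1.3

From (4.1, 3.1) to (5.2, 3.8), the purple sphere covered √(1.1² + 0.7²) ≈ 1.3 units.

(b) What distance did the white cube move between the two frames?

1.3

From (2.1, 4.8) to (1.9, 6.1), the white cube covered √(0.2² + 1.3²) ≈ 1.3 units.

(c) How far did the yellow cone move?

3.1

The yellow cone was near (9.4, 5.8) before and (7.5, 3.4) after, so it travelled √(1.9² + 2.4²) ≈ 3.1 units.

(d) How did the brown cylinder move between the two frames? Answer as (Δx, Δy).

(0.8, -0.4)

From the two frames, the brown cylinder sits at roughly (5.6, 5.9) before and (6.4, 5.5) after.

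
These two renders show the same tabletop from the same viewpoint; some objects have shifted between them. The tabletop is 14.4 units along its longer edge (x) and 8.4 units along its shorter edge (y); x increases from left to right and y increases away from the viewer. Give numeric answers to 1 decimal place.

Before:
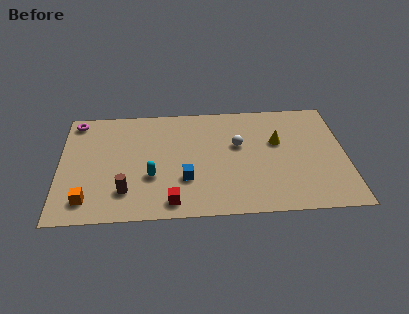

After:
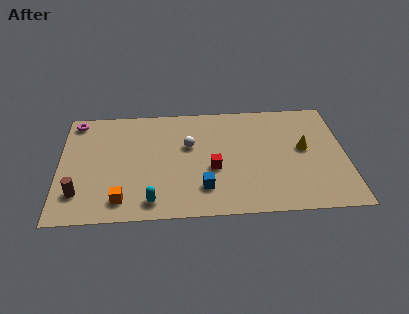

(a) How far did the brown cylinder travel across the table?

2.3

The brown cylinder moved from about (3.3, 2.0) to (1.0, 2.0), a distance of √(2.3² + 0.0²) ≈ 2.3.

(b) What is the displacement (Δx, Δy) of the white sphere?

(-2.5, 0.1)

The white sphere started near (9.0, 5.1) and ended near (6.5, 5.2).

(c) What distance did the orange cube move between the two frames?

1.7

From (1.4, 1.5) to (3.1, 1.4), the orange cube covered √(1.7² + 0.1²) ≈ 1.7 units.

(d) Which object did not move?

the magenta torus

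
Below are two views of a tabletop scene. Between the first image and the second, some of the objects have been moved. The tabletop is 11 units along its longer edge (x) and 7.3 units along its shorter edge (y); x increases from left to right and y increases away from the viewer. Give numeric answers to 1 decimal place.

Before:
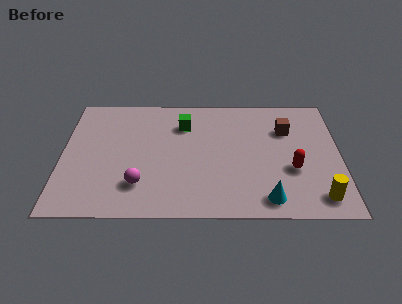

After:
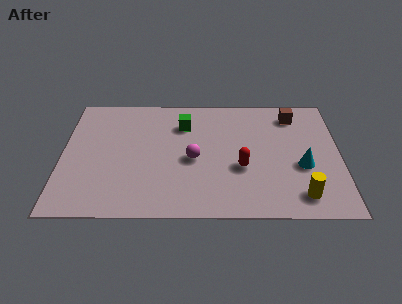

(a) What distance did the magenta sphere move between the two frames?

2.6

From (3.1, 1.8) to (5.2, 3.3), the magenta sphere covered √(2.1² + 1.5²) ≈ 2.6 units.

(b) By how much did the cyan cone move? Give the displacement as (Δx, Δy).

(1.4, 1.9)

The cyan cone started near (8.1, 1.0) and ended near (9.5, 2.9).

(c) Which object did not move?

the green cube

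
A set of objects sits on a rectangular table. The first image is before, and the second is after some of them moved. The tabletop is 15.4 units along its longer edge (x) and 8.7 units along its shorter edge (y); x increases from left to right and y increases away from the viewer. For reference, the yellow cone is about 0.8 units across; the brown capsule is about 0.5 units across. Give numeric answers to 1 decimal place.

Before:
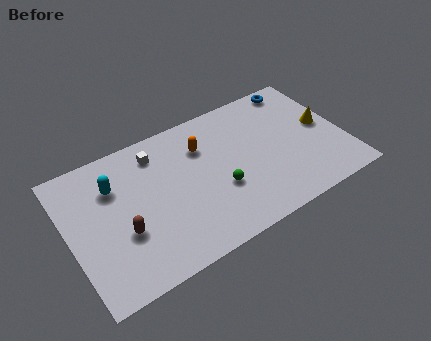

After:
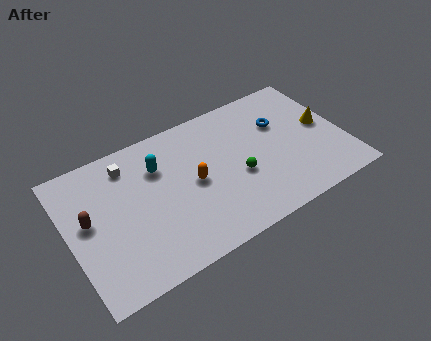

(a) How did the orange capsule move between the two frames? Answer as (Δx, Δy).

(-0.8, -2.0)

From the two frames, the orange capsule sits at roughly (7.7, 6.3) before and (6.9, 4.3) after.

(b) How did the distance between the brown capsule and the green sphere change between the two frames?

+2.9

Before: roughly 5.4 units apart; after: 8.3. That's 2.9 units further apart.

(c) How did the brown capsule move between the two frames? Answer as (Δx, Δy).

(-1.7, 1.6)

From the two frames, the brown capsule sits at roughly (2.8, 3.2) before and (1.1, 4.8) after.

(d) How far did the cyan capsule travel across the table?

2.5

The cyan capsule was near (2.7, 6.2) before and (5.2, 6.2) after, so it travelled √(2.5² + 0.0²) ≈ 2.5 units.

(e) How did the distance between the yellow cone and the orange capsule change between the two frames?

+0.6

They were about 6.9 units apart before and 7.5 after — 0.6 units further apart.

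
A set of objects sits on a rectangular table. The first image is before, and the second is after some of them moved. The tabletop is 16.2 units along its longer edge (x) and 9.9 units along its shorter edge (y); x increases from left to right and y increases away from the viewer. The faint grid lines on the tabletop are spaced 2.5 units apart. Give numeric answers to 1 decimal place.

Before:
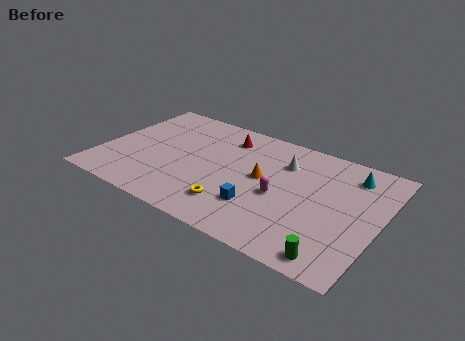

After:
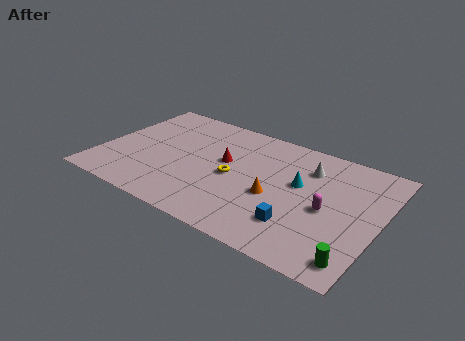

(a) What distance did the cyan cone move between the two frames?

3.5

The cyan cone moved from about (14.2, 8.0) to (11.5, 5.8), a distance of √(2.7² + 2.2²) ≈ 3.5.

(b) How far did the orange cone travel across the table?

1.5

From (9.4, 5.3) to (10.3, 4.1), the orange cone covered √(0.9² + 1.2²) ≈ 1.5 units.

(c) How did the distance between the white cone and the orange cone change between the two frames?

+1.5

The distance was about 2.1 in the first image and 3.6 in the second, so they moved 1.5 units further apart.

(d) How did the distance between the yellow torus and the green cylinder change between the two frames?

+2.1

The distance was about 6.1 in the first image and 8.2 in the second, so they moved 2.1 units further apart.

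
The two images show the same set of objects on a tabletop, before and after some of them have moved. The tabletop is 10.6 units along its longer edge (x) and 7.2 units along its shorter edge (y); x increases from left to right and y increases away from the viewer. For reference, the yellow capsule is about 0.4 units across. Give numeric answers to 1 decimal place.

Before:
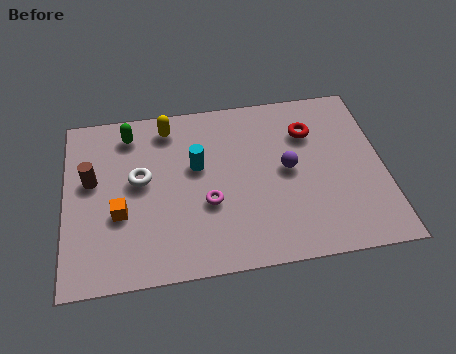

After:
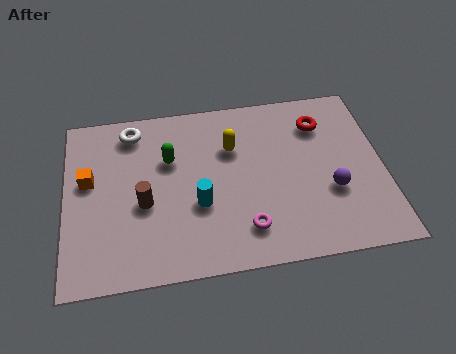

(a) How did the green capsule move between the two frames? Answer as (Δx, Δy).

(1.3, -1.3)

The green capsule was at about (2.2, 6.0) and moved to about (3.5, 4.7).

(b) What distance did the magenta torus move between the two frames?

1.7

From (4.7, 2.7) to (5.9, 1.5), the magenta torus covered √(1.2² + 1.2²) ≈ 1.7 units.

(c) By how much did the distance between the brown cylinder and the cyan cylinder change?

-1.7

They were about 3.5 units apart before and 1.8 after — 1.7 units closer together.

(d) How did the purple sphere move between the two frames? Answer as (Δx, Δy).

(1.4, -1.1)

The purple sphere was at about (7.4, 3.7) and moved to about (8.8, 2.6).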